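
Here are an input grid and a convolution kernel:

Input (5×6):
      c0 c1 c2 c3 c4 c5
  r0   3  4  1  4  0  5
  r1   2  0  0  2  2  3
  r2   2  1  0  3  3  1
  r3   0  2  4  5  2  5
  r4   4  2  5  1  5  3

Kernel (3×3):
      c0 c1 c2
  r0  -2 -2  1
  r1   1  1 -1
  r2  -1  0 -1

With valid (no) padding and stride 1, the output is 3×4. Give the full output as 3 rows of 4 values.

-13 -12 -13 -6
-5 -7 -8 -10
-17 -1 -6 -13

Output[0,0]: The receptive field on the input at this output position is [3 4 1 / 2 0 0 / 2 1 0]. Elementwise product with the kernel and sum: 3·-2 + 4·-2 + 1·1 + 2·1 + 0·1 + 0·-1 + 2·-1 + 0·-1.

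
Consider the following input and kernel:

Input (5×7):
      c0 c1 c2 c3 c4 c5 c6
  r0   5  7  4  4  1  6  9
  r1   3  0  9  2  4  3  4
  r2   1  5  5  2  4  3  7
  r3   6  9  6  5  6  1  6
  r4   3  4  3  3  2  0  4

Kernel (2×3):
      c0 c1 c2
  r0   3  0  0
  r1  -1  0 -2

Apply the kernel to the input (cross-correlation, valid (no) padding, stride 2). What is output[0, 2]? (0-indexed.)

The receptive field on the input at this output position is [1 6 9 / 4 3 4]. Elementwise product with the kernel and sum: 1·3 + 4·-1 + 4·-2.

-9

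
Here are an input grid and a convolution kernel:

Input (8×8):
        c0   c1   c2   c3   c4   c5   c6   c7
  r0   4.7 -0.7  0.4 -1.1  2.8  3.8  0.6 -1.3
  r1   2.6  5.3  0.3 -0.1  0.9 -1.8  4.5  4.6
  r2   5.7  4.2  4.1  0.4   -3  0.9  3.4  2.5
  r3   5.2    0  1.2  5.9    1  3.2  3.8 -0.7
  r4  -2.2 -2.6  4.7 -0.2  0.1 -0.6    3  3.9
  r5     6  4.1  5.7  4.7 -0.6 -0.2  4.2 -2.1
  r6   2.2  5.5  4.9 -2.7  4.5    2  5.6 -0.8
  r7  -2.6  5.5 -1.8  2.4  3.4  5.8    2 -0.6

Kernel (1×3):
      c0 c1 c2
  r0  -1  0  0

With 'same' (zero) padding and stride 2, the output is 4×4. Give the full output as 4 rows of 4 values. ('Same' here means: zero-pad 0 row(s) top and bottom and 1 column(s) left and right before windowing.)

0 0.7 1.1 -3.8
0 -4.2 -0.4 -0.9
0 2.6 0.2 0.6
0 -5.5 2.7 -2

Output[0,0]: The receptive field on the zero-padded input at this output position is [0 4.7 -0.7]. Elementwise product with the kernel and sum: 0·-1.
Output[0,1]: The receptive field on the zero-padded input at this output position is [-0.7 0.4 -1.1]. Elementwise product with the kernel and sum: -0.7·-1.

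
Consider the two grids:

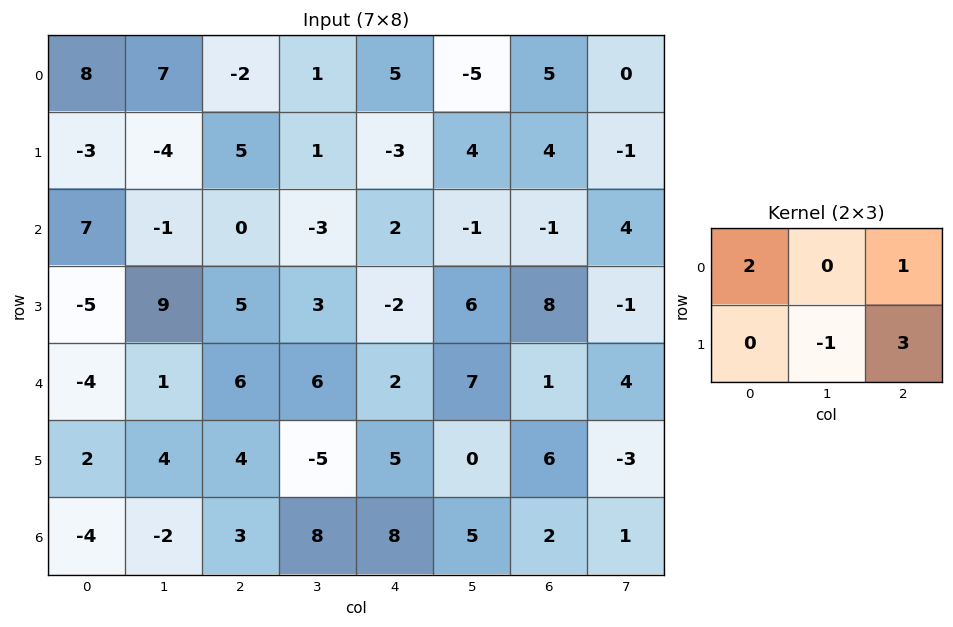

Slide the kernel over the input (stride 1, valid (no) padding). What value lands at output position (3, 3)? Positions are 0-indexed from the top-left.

The receptive field on the input at this output position is [3 -2 6 / 6 2 7]. Elementwise product with the kernel and sum: 3·2 + 6·1 + 2·-1 + 7·3.

31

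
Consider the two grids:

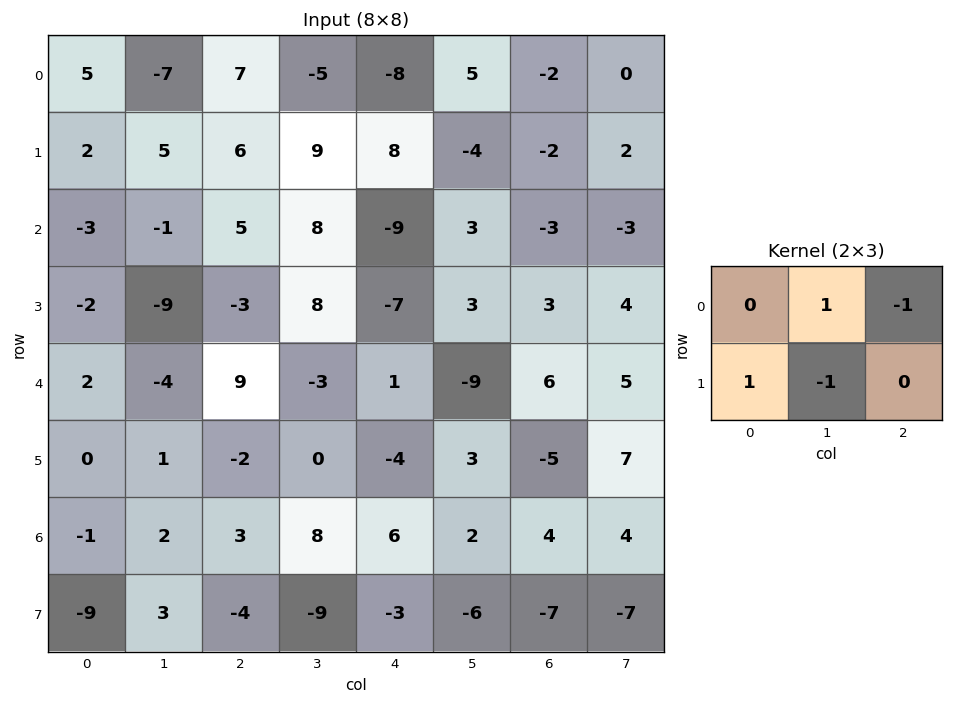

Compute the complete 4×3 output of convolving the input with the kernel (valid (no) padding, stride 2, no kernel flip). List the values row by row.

Output[0,0]: The receptive field on the input at this output position is [5 -7 7 / 2 5 6]. Elementwise product with the kernel and sum: -7·1 + 7·-1 + 2·1 + 5·-1.
Output[0,1]: The receptive field on the input at this output position is [7 -5 -8 / 6 9 8]. Elementwise product with the kernel and sum: -5·1 + -8·-1 + 6·1 + 9·-1.

-17 0 19
1 6 -4
-14 -6 -22
-13 7 1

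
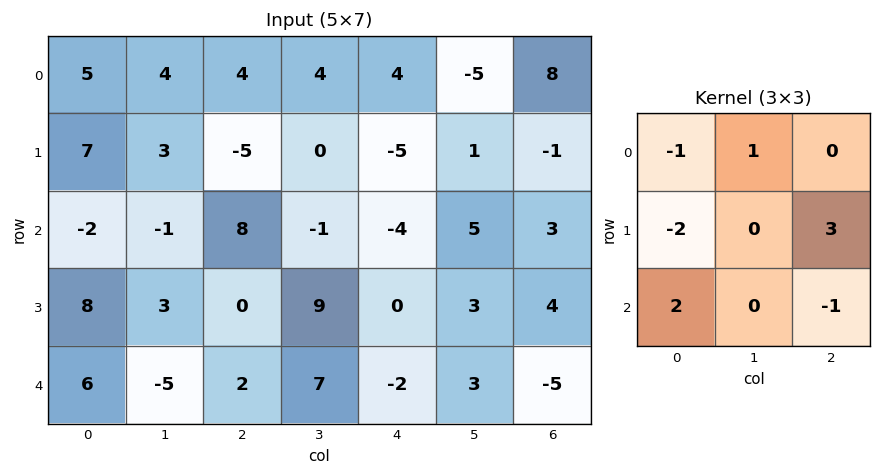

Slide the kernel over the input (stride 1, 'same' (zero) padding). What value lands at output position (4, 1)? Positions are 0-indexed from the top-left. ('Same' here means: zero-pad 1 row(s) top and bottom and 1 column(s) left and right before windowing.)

-11

The receptive field on the zero-padded input at this output position is [8 3 0 / 6 -5 2 / 0 0 0]. Elementwise product with the kernel and sum: 8·-1 + 3·1 + 6·-2 + 2·3 + 0·2 + 0·-1.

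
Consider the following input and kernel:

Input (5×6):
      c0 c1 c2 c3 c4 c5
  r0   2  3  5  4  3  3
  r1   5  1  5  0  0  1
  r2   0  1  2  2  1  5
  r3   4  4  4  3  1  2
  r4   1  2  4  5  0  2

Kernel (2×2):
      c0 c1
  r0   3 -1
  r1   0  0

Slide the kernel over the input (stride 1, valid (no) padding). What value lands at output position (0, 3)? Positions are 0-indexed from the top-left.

The receptive field on the input at this output position is [4 3 / 0 0]. Elementwise product with the kernel and sum: 4·3 + 3·-1.

9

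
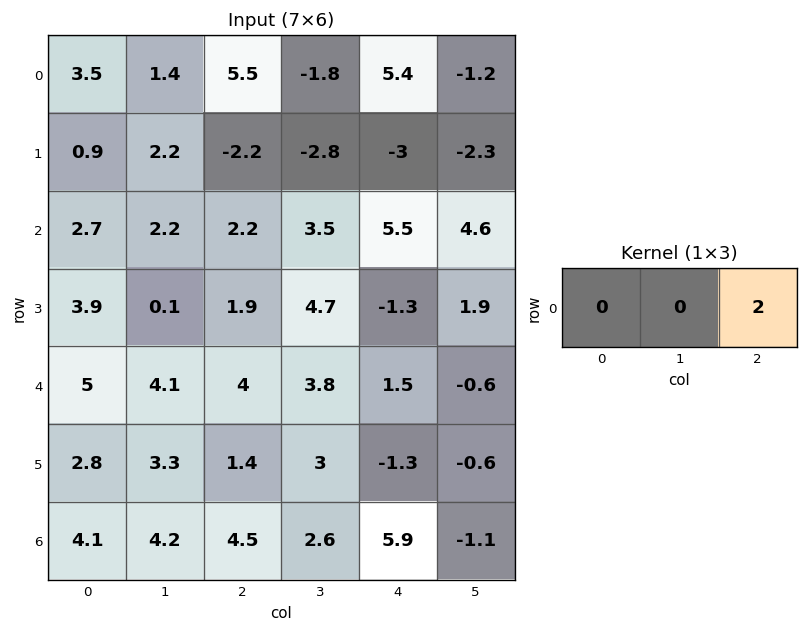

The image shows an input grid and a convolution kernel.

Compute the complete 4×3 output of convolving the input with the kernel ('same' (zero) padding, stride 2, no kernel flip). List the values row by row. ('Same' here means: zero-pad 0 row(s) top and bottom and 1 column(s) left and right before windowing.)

Output[0,0]: The receptive field on the zero-padded input at this output position is [0 3.5 1.4]. Elementwise product with the kernel and sum: 1.4·2.

2.8 -3.6 -2.4
4.4 7 9.2
8.2 7.6 -1.2
8.4 5.2 -2.2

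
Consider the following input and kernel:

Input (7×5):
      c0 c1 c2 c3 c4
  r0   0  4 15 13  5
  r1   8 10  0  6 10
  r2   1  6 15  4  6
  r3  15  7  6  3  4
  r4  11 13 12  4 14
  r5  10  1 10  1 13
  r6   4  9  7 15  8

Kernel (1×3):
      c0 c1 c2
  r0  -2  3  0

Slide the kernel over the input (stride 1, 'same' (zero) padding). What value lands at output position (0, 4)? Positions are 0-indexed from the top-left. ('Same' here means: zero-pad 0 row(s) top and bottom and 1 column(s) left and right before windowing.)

The receptive field on the zero-padded input at this output position is [13 5 0]. Elementwise product with the kernel and sum: 13·-2 + 5·3.

-11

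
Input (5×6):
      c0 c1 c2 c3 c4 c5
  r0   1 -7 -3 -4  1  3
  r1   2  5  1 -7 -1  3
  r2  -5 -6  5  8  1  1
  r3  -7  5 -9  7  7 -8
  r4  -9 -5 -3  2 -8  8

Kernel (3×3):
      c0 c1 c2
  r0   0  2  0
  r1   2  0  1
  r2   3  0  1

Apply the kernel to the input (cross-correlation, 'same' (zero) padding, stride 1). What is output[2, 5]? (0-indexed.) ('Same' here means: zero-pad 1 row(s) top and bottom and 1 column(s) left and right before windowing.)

The receptive field on the zero-padded input at this output position is [-1 3 0 / 1 1 0 / 7 -8 0]. Elementwise product with the kernel and sum: 3·2 + 1·2 + 0·1 + 7·3 + 0·1.

29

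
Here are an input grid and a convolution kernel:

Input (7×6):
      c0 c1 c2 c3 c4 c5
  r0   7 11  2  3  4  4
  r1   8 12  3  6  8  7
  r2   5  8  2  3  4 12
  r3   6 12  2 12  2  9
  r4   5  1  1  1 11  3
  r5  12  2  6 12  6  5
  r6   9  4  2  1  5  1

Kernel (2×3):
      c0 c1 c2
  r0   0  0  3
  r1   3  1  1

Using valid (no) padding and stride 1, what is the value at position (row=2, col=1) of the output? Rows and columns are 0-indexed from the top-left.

The receptive field on the input at this output position is [8 2 3 / 12 2 12]. Elementwise product with the kernel and sum: 3·3 + 12·3 + 2·1 + 12·1.

59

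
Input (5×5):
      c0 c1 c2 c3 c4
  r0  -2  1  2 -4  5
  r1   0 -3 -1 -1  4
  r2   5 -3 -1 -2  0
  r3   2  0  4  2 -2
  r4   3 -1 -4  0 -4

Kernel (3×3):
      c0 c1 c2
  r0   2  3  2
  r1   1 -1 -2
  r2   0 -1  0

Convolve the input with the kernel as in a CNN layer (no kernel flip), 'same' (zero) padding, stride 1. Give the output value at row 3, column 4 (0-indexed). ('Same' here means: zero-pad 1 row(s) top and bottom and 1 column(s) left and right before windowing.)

4

The receptive field on the zero-padded input at this output position is [-2 0 0 / 2 -2 0 / 0 -4 0]. Elementwise product with the kernel and sum: -2·2 + 0·3 + 0·2 + 2·1 + -2·-1 + 0·-2 + -4·-1.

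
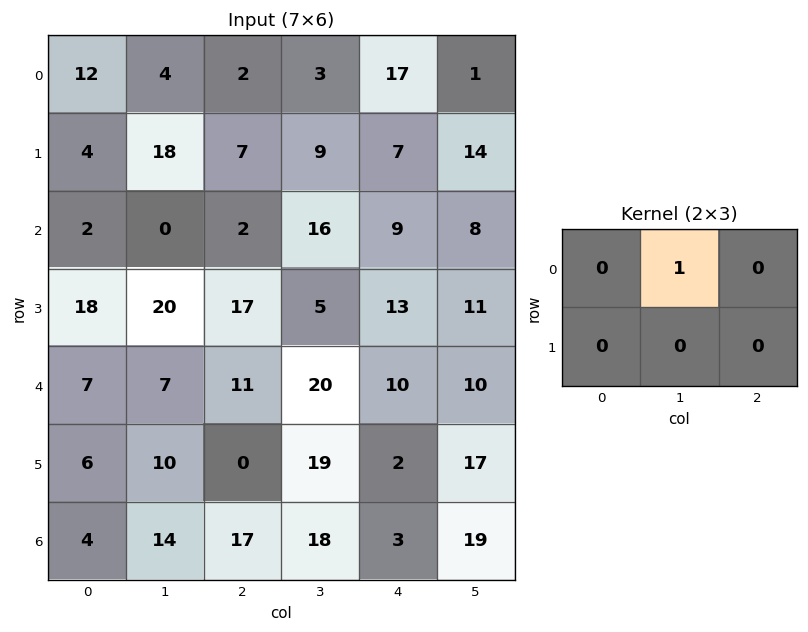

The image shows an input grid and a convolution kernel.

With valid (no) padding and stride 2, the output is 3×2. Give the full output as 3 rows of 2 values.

4 3
0 16
7 20

Output[0,0]: The receptive field on the input at this output position is [12 4 2 / 4 18 7]. Elementwise product with the kernel and sum: 4·1.
Output[0,1]: The receptive field on the input at this output position is [2 3 17 / 7 9 7]. Elementwise product with the kernel and sum: 3·1.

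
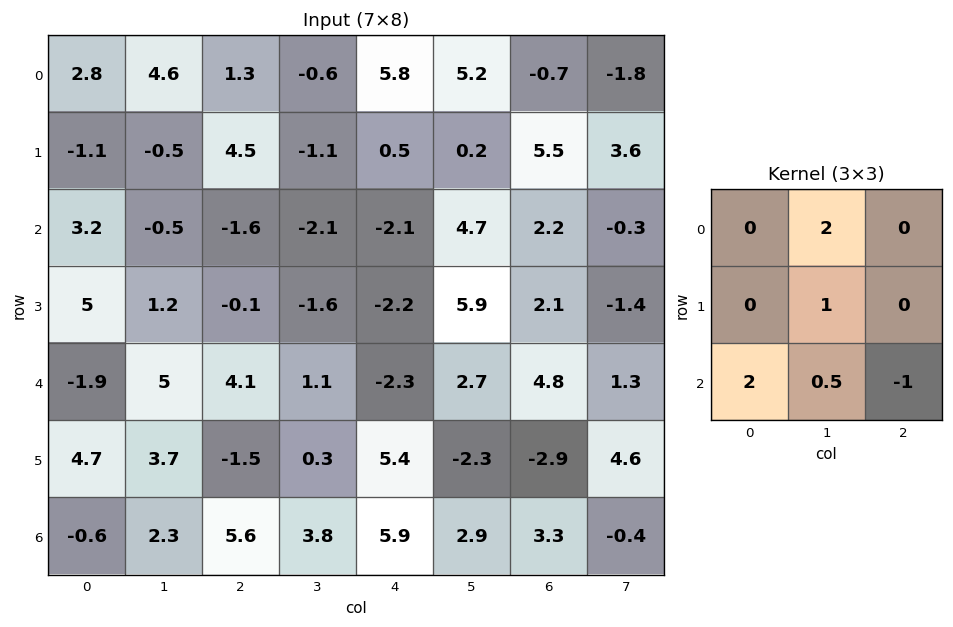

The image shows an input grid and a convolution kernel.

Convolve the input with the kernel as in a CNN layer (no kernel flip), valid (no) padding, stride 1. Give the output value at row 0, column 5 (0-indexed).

14.9

The receptive field on the input at this output position is [5.2 -0.7 -1.8 / 0.2 5.5 3.6 / 4.7 2.2 -0.3]. Elementwise product with the kernel and sum: -0.7·2 + 5.5·1 + 4.7·2 + 2.2·0.5 + -0.3·-1.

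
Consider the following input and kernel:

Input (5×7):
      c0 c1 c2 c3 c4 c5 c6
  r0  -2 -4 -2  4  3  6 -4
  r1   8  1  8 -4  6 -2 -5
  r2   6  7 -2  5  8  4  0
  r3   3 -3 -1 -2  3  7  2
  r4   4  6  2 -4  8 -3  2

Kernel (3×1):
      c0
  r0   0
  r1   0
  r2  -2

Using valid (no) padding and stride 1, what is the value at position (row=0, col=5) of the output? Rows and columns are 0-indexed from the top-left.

The receptive field on the input at this output position is [6 / -2 / 4]. Elementwise product with the kernel and sum: 4·-2.

-8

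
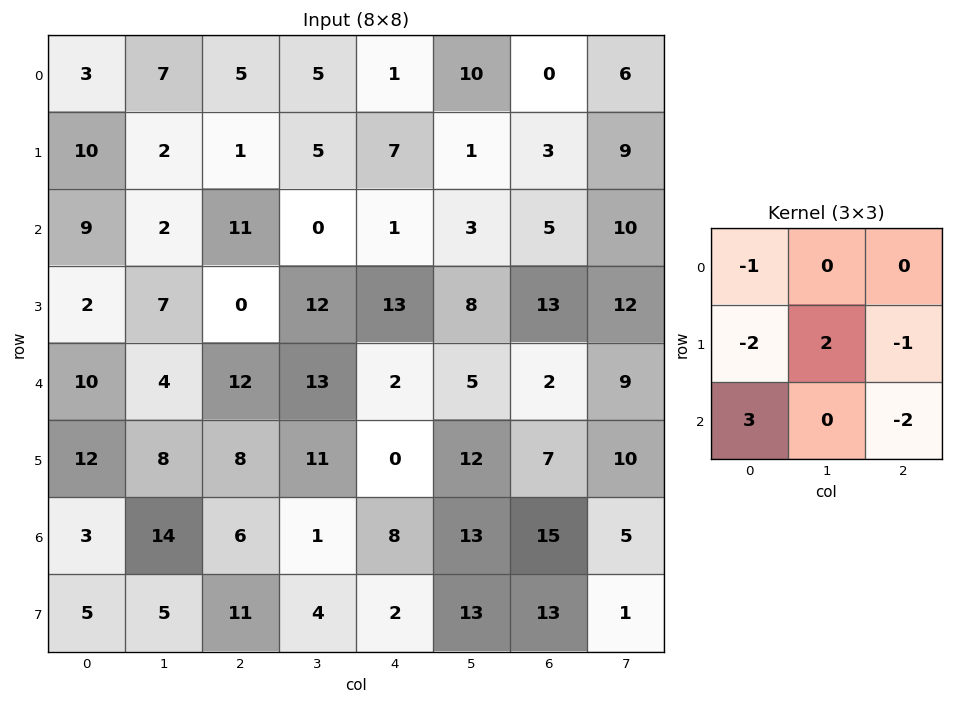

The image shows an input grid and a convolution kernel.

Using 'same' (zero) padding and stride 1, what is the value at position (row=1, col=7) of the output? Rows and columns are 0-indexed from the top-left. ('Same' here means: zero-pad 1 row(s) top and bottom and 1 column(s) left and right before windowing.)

27

The receptive field on the zero-padded input at this output position is [0 6 0 / 3 9 0 / 5 10 0]. Elementwise product with the kernel and sum: 0·-1 + 3·-2 + 9·2 + 0·-1 + 5·3 + 0·-2.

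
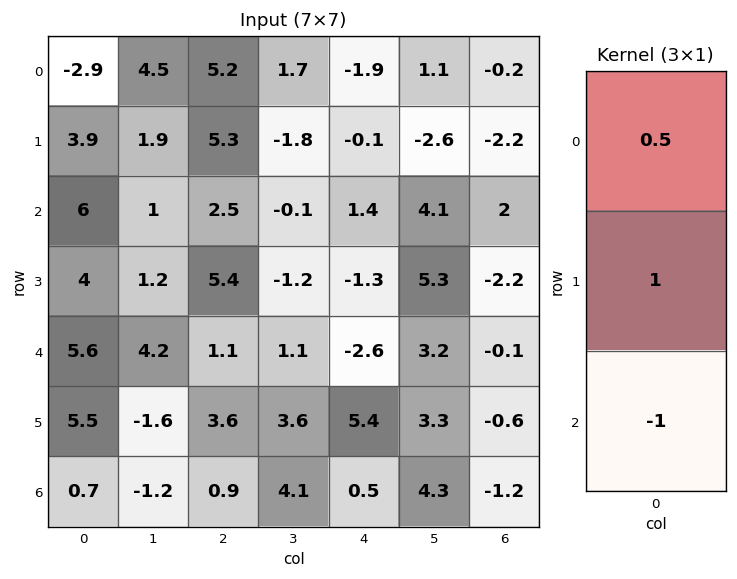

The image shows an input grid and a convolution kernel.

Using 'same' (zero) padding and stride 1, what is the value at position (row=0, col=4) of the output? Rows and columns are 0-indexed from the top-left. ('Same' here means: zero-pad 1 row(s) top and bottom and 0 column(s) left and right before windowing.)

-1.8

The receptive field on the zero-padded input at this output position is [0 / -1.9 / -0.1]. Elementwise product with the kernel and sum: 0·0.5 + -1.9·1 + -0.1·-1.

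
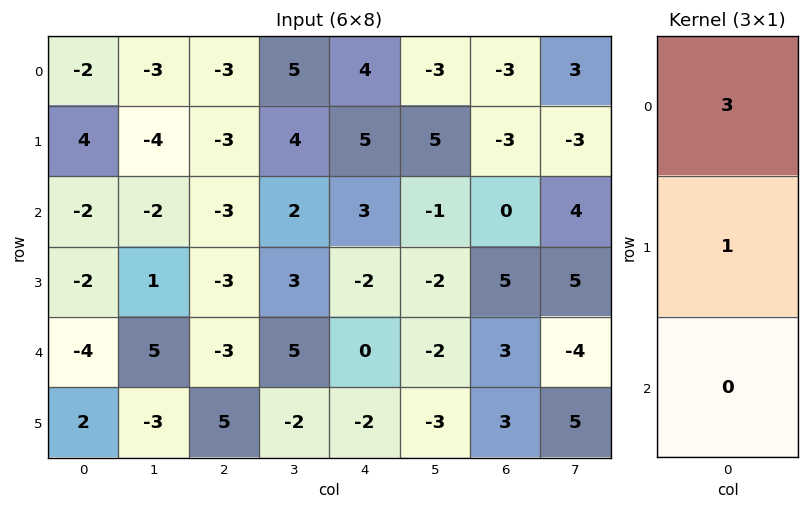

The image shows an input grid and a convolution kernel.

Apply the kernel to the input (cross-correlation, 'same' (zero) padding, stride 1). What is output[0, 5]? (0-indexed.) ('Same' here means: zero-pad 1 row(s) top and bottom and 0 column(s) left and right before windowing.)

The receptive field on the zero-padded input at this output position is [0 / -3 / 5]. Elementwise product with the kernel and sum: 0·3 + -3·1.

-3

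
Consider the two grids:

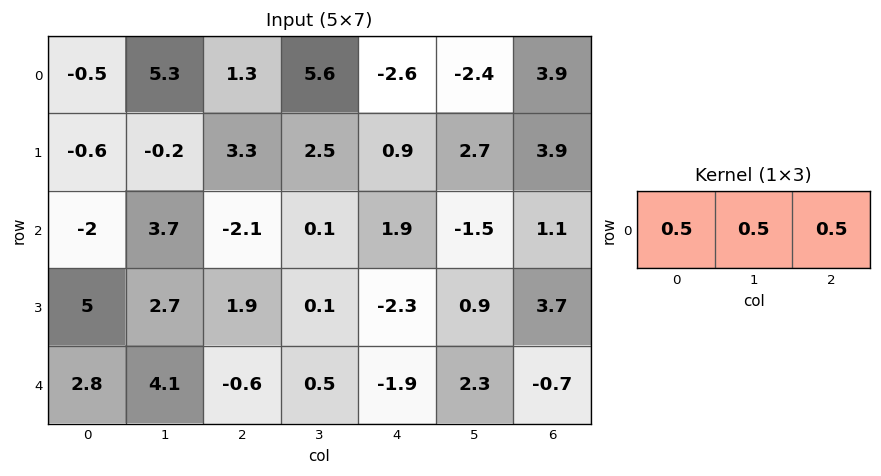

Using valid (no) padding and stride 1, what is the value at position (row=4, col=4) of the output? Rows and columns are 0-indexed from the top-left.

The receptive field on the input at this output position is [-1.9 2.3 -0.7]. Elementwise product with the kernel and sum: -1.9·0.5 + 2.3·0.5 + -0.7·0.5.

-0.15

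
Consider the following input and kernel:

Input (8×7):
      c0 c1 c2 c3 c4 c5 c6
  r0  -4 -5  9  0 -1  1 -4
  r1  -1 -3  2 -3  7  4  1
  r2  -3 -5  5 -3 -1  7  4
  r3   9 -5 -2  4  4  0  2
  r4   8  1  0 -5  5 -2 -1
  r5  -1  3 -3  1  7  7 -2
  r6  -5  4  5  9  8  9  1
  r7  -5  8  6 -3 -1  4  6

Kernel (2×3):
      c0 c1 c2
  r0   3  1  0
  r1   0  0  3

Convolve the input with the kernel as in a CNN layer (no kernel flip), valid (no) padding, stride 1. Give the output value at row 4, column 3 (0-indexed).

The receptive field on the input at this output position is [-5 5 -2 / 1 7 7]. Elementwise product with the kernel and sum: -5·3 + 5·1 + 7·3.

11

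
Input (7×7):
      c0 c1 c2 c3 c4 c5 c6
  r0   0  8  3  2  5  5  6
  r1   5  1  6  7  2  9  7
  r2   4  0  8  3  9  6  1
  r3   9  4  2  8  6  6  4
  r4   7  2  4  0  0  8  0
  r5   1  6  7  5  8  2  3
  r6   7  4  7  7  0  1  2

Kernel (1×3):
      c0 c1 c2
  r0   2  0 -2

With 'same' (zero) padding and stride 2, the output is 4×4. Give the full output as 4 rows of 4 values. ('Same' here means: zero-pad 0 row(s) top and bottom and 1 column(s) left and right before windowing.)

Output[0,0]: The receptive field on the zero-padded input at this output position is [0 0 8]. Elementwise product with the kernel and sum: 0·2 + 8·-2.
Output[0,1]: The receptive field on the zero-padded input at this output position is [8 3 2]. Elementwise product with the kernel and sum: 8·2 + 2·-2.

-16 12 -6 10
0 -6 -6 12
-4 4 -16 16
-8 -6 12 2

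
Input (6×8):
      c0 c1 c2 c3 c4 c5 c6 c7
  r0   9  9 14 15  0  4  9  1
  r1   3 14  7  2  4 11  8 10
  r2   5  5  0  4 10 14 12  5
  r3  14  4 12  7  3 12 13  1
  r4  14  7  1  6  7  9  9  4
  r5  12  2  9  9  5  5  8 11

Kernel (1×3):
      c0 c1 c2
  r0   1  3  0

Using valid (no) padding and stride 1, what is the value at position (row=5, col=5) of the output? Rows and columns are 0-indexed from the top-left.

The receptive field on the input at this output position is [5 8 11]. Elementwise product with the kernel and sum: 5·1 + 8·3.

29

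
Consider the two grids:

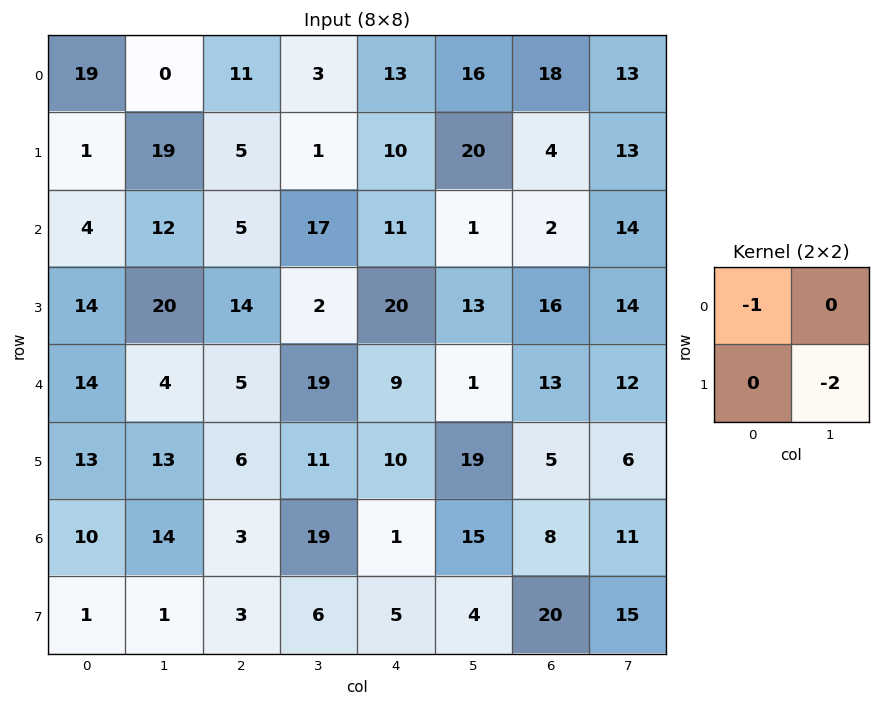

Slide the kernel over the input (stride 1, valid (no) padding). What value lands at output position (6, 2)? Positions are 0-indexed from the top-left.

The receptive field on the input at this output position is [3 19 / 3 6]. Elementwise product with the kernel and sum: 3·-1 + 6·-2.

-15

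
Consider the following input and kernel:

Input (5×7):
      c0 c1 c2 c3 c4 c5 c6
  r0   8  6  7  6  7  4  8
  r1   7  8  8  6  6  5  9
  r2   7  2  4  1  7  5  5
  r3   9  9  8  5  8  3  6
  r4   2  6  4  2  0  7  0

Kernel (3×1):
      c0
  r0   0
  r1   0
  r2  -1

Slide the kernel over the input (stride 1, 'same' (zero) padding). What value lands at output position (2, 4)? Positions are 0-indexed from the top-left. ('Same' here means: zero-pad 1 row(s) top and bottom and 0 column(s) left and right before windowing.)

The receptive field on the zero-padded input at this output position is [6 / 7 / 8]. Elementwise product with the kernel and sum: 8·-1.

-8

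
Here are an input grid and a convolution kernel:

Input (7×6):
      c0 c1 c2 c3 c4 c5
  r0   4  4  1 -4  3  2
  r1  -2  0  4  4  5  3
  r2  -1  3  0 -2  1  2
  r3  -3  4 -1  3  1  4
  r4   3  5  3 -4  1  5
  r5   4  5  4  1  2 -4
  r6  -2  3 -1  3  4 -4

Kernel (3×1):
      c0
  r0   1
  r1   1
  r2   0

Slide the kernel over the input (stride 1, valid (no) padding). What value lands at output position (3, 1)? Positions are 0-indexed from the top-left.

The receptive field on the input at this output position is [4 / 5 / 5]. Elementwise product with the kernel and sum: 4·1 + 5·1.

9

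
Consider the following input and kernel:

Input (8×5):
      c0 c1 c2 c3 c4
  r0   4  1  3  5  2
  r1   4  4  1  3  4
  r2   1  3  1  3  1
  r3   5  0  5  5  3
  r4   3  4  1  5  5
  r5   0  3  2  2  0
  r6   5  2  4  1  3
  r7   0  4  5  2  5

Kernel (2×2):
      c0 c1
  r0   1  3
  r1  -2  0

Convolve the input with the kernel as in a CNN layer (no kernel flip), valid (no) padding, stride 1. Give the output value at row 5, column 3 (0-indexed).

The receptive field on the input at this output position is [2 0 / 1 3]. Elementwise product with the kernel and sum: 2·1 + 0·3 + 1·-2.

0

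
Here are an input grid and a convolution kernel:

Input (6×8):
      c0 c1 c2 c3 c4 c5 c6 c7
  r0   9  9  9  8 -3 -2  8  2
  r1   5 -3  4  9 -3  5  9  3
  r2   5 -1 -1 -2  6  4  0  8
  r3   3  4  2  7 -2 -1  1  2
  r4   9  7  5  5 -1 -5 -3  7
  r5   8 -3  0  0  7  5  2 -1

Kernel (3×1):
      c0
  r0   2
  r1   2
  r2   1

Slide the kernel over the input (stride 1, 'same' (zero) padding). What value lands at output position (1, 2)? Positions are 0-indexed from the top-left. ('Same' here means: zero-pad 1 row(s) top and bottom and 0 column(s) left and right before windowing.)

The receptive field on the zero-padded input at this output position is [9 / 4 / -1]. Elementwise product with the kernel and sum: 9·2 + 4·2 + -1·1.

25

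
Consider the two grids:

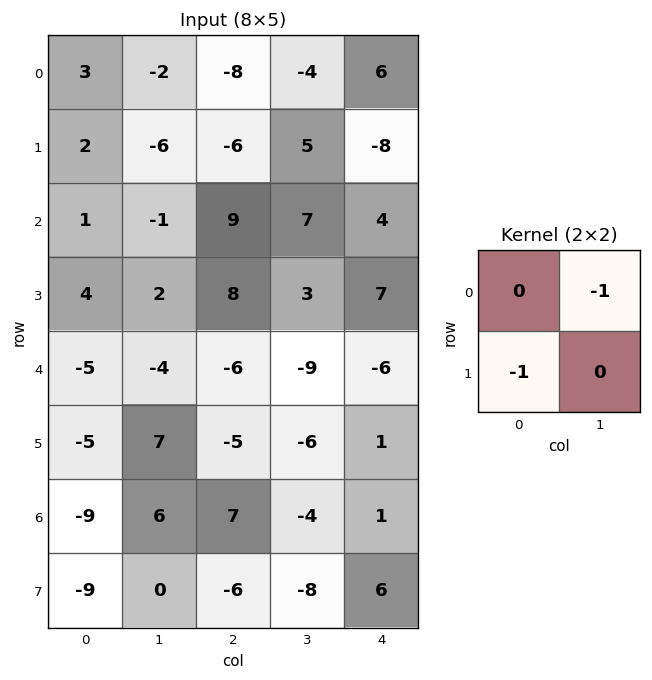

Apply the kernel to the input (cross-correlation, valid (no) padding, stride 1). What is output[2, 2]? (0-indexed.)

-15

The receptive field on the input at this output position is [9 7 / 8 3]. Elementwise product with the kernel and sum: 7·-1 + 8·-1.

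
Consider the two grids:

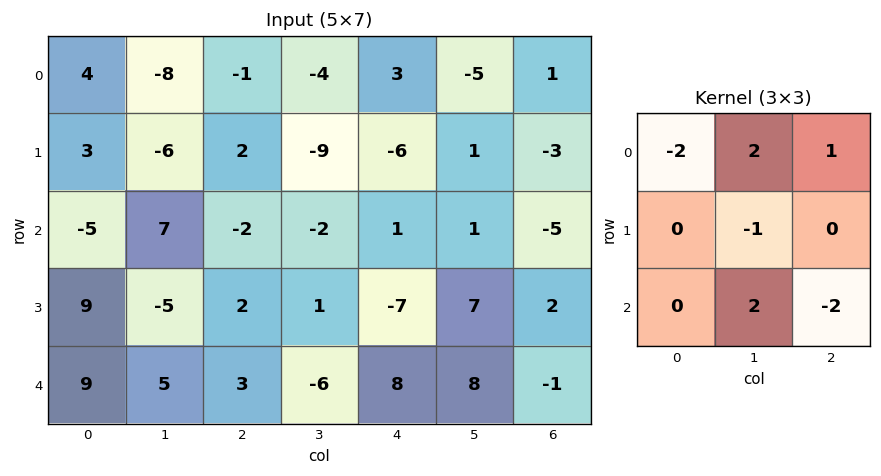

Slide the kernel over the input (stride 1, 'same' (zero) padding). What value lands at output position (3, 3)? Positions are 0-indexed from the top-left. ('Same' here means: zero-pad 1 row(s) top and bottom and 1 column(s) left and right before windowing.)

-28

The receptive field on the zero-padded input at this output position is [-2 -2 1 / 2 1 -7 / 3 -6 8]. Elementwise product with the kernel and sum: -2·-2 + -2·2 + 1·1 + 1·-1 + -6·2 + 8·-2.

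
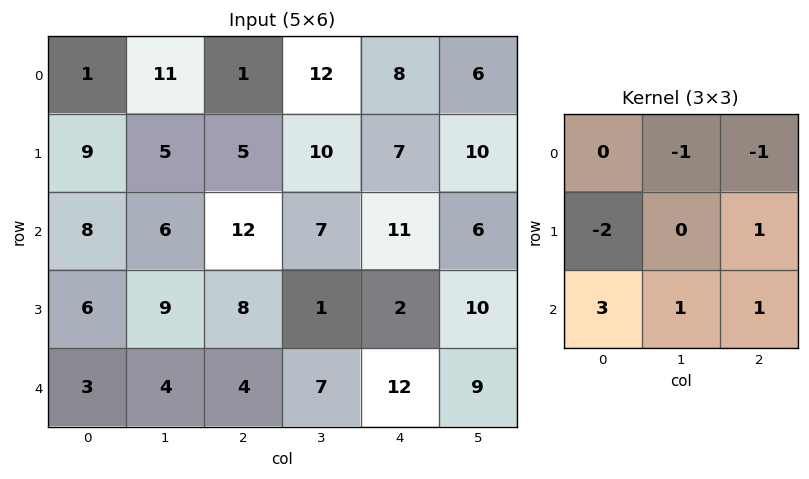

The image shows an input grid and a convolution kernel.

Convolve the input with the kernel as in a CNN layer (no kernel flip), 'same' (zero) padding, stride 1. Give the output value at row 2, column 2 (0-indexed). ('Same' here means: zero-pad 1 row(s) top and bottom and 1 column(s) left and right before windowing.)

16

The receptive field on the zero-padded input at this output position is [5 5 10 / 6 12 7 / 9 8 1]. Elementwise product with the kernel and sum: 5·-1 + 10·-1 + 6·-2 + 7·1 + 9·3 + 8·1 + 1·1.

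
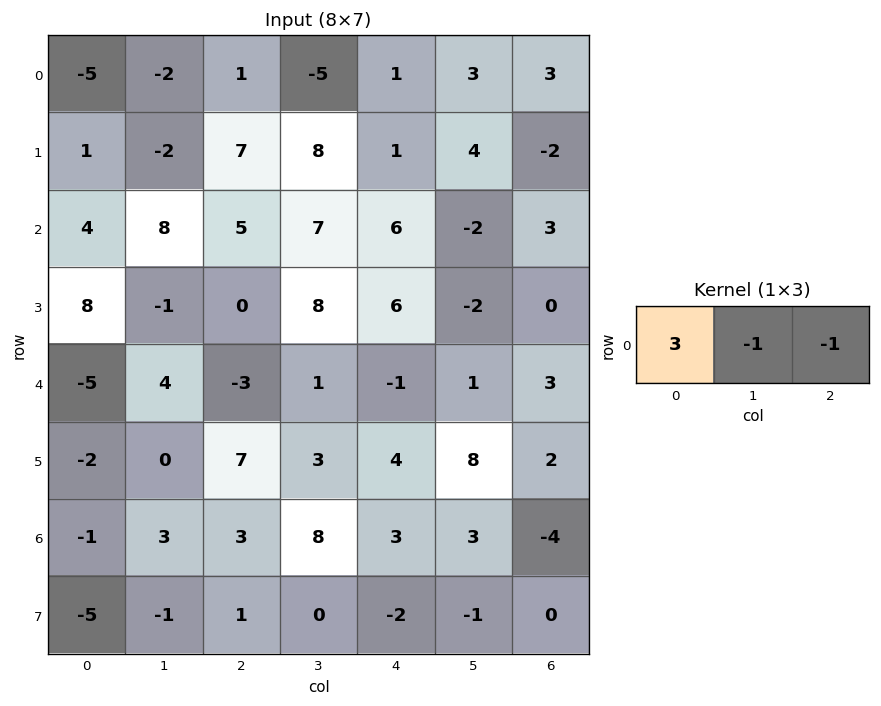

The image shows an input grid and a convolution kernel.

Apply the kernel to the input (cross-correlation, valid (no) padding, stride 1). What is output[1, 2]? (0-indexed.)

The receptive field on the input at this output position is [7 8 1]. Elementwise product with the kernel and sum: 7·3 + 8·-1 + 1·-1.

12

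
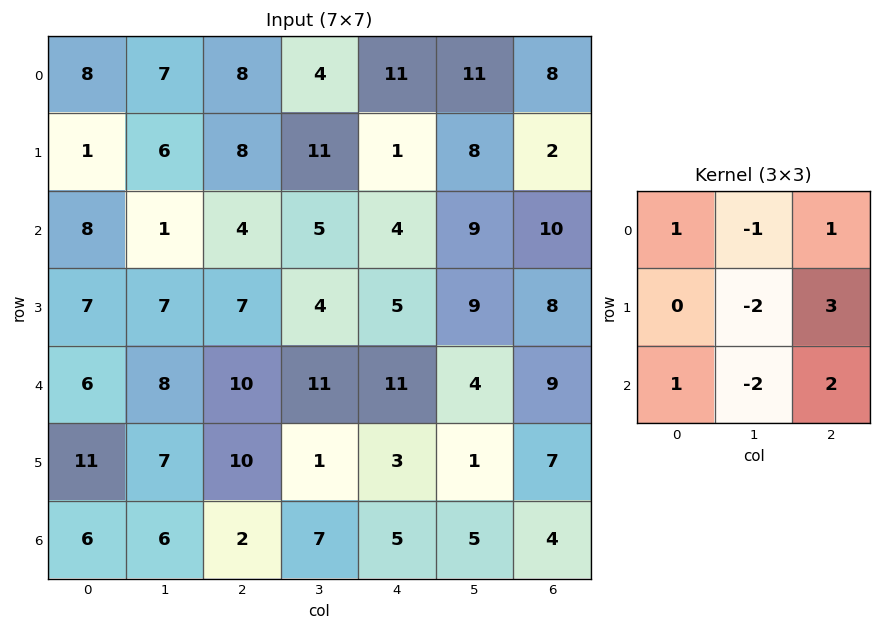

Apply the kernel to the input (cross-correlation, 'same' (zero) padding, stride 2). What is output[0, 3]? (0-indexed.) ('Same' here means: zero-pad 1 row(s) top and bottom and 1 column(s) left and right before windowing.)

-12

The receptive field on the zero-padded input at this output position is [0 0 0 / 11 8 0 / 8 2 0]. Elementwise product with the kernel and sum: 0·1 + 0·-1 + 0·1 + 8·-2 + 0·3 + 8·1 + 2·-2 + 0·2.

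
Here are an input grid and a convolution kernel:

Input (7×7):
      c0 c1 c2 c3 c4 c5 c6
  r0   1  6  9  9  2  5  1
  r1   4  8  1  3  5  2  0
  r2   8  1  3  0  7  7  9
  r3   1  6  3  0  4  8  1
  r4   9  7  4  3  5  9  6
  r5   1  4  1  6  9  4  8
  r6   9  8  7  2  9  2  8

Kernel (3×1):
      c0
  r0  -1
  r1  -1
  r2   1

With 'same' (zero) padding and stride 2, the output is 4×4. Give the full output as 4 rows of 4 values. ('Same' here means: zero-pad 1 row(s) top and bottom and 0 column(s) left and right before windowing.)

Output[0,0]: The receptive field on the zero-padded input at this output position is [0 / 1 / 4]. Elementwise product with the kernel and sum: 0·-1 + 1·-1 + 4·1.
Output[0,1]: The receptive field on the zero-padded input at this output position is [0 / 9 / 1]. Elementwise product with the kernel and sum: 0·-1 + 9·-1 + 1·1.

3 -8 3 -1
-11 -1 -8 -8
-9 -6 0 1
-10 -8 -18 -16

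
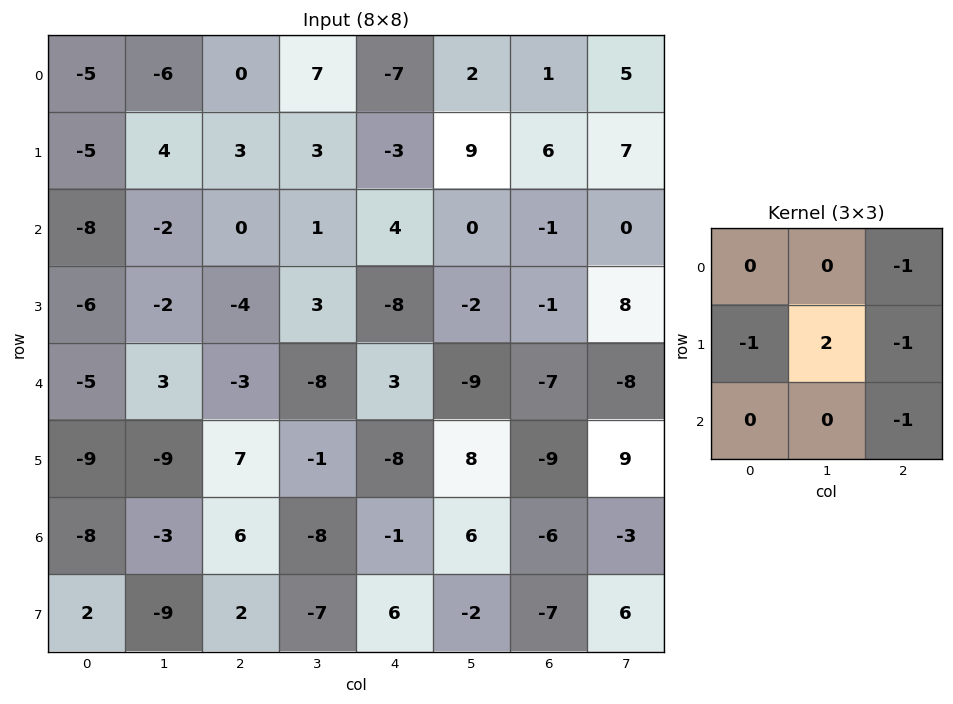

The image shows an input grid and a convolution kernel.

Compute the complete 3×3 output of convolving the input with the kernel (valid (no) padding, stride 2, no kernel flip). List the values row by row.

Output[0,0]: The receptive field on the input at this output position is [-5 -6 0 / -5 4 3 / -8 -2 0]. Elementwise product with the kernel and sum: 0·-1 + -5·-1 + 4·2 + 3·-1 + 0·-1.
Output[0,1]: The receptive field on the input at this output position is [0 7 -7 / 3 3 -3 / 0 1 4]. Elementwise product with the kernel and sum: -7·-1 + 3·-1 + 3·2 + -3·-1 + 4·-1.

10 9 15
9 11 13
-19 -3 46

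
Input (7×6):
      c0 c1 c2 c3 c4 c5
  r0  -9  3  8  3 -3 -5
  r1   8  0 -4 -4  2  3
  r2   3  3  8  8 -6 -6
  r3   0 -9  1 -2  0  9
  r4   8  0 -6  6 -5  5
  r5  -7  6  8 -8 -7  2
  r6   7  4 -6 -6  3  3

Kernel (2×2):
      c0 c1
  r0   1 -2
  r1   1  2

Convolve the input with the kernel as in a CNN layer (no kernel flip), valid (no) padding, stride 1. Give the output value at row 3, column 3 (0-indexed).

The receptive field on the input at this output position is [-2 0 / 6 -5]. Elementwise product with the kernel and sum: -2·1 + 0·-2 + 6·1 + -5·2.

-6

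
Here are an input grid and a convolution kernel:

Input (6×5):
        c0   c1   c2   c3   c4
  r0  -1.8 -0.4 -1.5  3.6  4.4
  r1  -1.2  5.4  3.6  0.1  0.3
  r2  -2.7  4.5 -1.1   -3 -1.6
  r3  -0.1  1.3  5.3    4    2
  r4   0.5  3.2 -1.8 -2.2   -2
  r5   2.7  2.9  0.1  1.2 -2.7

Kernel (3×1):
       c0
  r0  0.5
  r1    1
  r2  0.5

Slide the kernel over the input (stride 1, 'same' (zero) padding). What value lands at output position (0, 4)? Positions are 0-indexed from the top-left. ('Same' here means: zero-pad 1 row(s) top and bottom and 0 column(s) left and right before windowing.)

4.55

The receptive field on the zero-padded input at this output position is [0 / 4.4 / 0.3]. Elementwise product with the kernel and sum: 0·0.5 + 4.4·1 + 0.3·0.5.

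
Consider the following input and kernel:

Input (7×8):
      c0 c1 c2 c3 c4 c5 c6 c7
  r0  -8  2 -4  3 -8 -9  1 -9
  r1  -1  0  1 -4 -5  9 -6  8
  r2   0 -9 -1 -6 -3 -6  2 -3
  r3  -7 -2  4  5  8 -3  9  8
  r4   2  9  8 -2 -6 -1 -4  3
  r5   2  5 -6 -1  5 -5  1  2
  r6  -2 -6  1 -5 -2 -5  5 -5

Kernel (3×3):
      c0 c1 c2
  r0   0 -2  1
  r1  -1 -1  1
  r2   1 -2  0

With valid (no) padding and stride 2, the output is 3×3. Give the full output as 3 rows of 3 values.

12 -5 18
14 20 14
-13 21 7

Output[0,0]: The receptive field on the input at this output position is [-8 2 -4 / -1 0 1 / 0 -9 -1]. Elementwise product with the kernel and sum: 2·-2 + -4·1 + -1·-1 + 0·-1 + 1·1 + 0·1 + -9·-2.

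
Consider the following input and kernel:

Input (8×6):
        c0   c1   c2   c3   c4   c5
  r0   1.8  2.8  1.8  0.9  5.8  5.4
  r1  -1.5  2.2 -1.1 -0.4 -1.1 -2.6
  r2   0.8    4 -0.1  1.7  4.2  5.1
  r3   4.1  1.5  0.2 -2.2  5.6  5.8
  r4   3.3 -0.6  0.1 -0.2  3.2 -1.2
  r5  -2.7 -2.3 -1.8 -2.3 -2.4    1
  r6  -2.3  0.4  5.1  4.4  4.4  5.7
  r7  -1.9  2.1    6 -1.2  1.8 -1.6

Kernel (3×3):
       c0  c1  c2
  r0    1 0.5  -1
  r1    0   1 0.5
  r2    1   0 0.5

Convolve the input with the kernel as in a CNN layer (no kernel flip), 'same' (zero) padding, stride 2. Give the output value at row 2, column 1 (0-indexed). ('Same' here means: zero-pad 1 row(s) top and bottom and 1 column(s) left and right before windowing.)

The receptive field on the zero-padded input at this output position is [1.5 0.2 -2.2 / -0.6 0.1 -0.2 / -2.3 -1.8 -2.3]. Elementwise product with the kernel and sum: 1.5·1 + 0.2·0.5 + -2.2·-1 + 0.1·1 + -0.2·0.5 + -2.3·1 + -2.3·0.5.

0.35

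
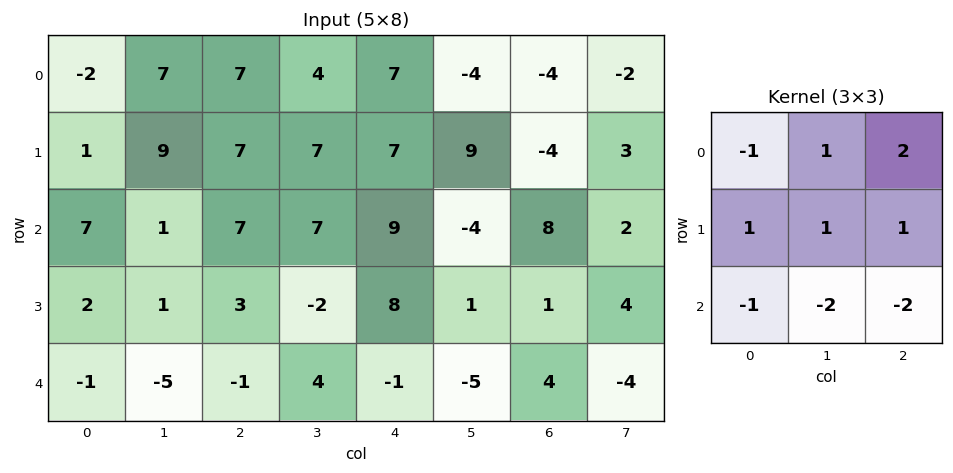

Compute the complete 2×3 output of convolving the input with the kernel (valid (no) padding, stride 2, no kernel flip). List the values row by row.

17 -7 -24
27 22 16

Output[0,0]: The receptive field on the input at this output position is [-2 7 7 / 1 9 7 / 7 1 7]. Elementwise product with the kernel and sum: -2·-1 + 7·1 + 7·2 + 1·1 + 9·1 + 7·1 + 7·-1 + 1·-2 + 7·-2.
Output[0,1]: The receptive field on the input at this output position is [7 4 7 / 7 7 7 / 7 7 9]. Elementwise product with the kernel and sum: 7·-1 + 4·1 + 7·2 + 7·1 + 7·1 + 7·1 + 7·-1 + 7·-2 + 9·-2.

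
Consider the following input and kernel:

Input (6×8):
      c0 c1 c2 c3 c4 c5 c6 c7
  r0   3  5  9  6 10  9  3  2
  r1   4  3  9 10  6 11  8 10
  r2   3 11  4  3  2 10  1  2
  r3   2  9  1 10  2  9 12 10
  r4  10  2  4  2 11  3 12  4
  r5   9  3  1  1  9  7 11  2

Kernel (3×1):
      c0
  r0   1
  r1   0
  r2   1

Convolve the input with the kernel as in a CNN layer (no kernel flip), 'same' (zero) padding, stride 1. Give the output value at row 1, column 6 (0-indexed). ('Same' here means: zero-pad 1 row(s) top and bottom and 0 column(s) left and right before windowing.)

4

The receptive field on the zero-padded input at this output position is [3 / 8 / 1]. Elementwise product with the kernel and sum: 3·1 + 1·1.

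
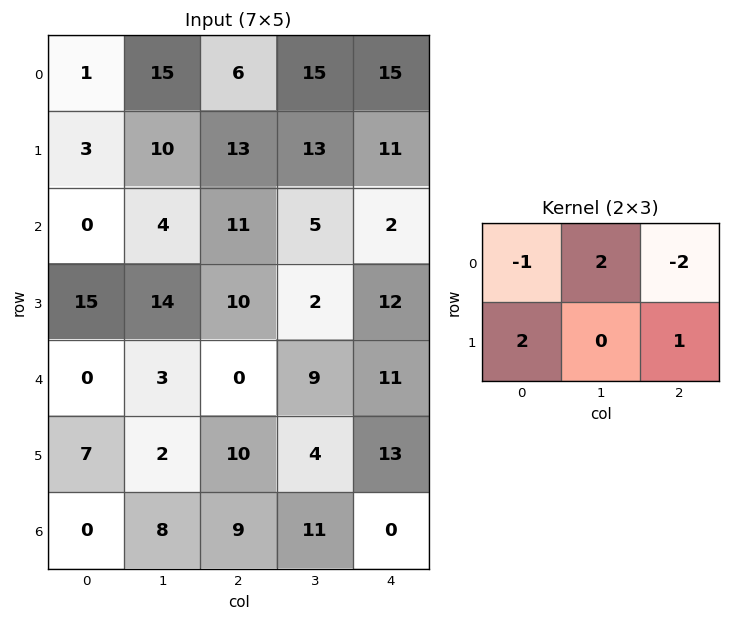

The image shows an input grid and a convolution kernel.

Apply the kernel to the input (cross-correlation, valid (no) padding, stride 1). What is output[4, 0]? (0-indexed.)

The receptive field on the input at this output position is [0 3 0 / 7 2 10]. Elementwise product with the kernel and sum: 0·-1 + 3·2 + 0·-2 + 7·2 + 10·1.

30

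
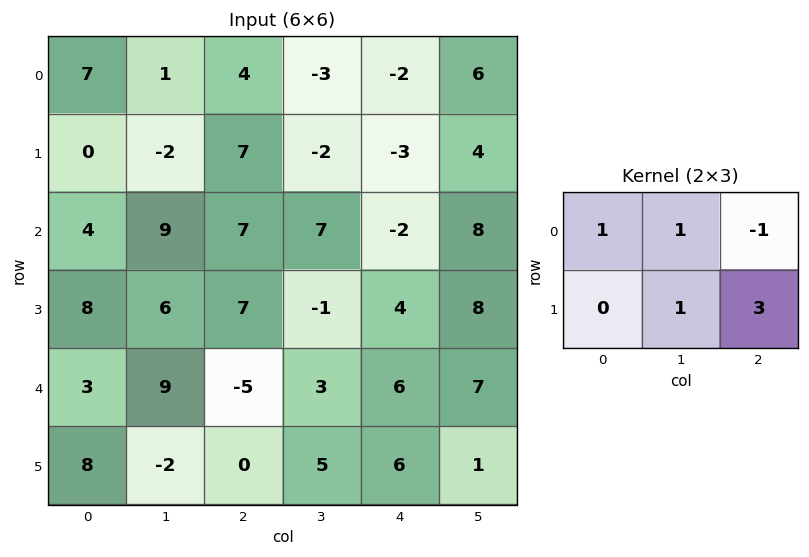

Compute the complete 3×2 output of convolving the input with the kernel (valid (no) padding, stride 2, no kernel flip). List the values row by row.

23 -8
33 27
15 15

Output[0,0]: The receptive field on the input at this output position is [7 1 4 / 0 -2 7]. Elementwise product with the kernel and sum: 7·1 + 1·1 + 4·-1 + -2·1 + 7·3.
Output[0,1]: The receptive field on the input at this output position is [4 -3 -2 / 7 -2 -3]. Elementwise product with the kernel and sum: 4·1 + -3·1 + -2·-1 + -2·1 + -3·3.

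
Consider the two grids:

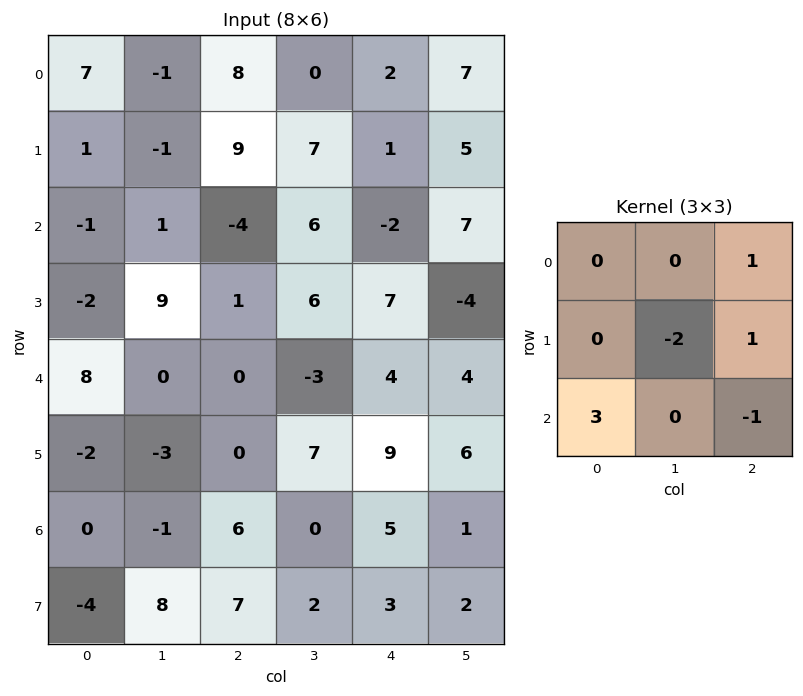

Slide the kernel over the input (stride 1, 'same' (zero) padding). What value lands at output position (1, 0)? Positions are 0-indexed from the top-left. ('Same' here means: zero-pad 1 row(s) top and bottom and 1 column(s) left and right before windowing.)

The receptive field on the zero-padded input at this output position is [0 7 -1 / 0 1 -1 / 0 -1 1]. Elementwise product with the kernel and sum: -1·1 + 1·-2 + -1·1 + 0·3 + 1·-1.

-5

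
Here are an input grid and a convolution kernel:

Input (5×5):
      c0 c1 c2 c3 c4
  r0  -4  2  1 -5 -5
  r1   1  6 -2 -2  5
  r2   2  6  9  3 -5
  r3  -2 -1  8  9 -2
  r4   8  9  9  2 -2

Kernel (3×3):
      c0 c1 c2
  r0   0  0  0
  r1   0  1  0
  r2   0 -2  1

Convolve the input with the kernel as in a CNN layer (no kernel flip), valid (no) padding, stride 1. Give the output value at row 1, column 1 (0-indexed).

2

The receptive field on the input at this output position is [6 -2 -2 / 6 9 3 / -1 8 9]. Elementwise product with the kernel and sum: 9·1 + 8·-2 + 9·1.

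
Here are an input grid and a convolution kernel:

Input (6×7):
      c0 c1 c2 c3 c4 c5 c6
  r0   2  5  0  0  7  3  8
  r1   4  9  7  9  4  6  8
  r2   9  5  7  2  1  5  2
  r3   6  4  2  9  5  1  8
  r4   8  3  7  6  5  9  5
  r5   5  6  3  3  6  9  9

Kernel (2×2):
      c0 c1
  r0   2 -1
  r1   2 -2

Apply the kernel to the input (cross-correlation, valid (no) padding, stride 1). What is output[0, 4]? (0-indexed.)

7

The receptive field on the input at this output position is [7 3 / 4 6]. Elementwise product with the kernel and sum: 7·2 + 3·-1 + 4·2 + 6·-2.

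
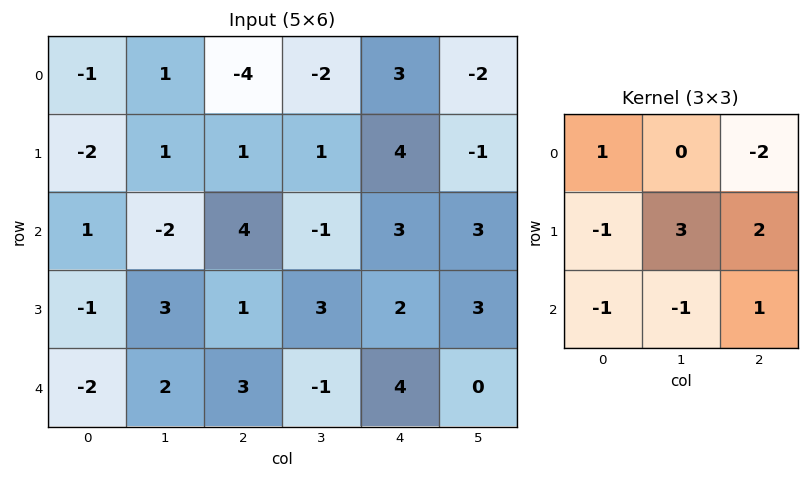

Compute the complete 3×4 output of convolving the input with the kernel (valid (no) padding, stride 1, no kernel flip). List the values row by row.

Output[0,0]: The receptive field on the input at this output position is [-1 1 -4 / -2 1 1 / 1 -2 4]. Elementwise product with the kernel and sum: -1·1 + -4·-2 + -2·-1 + 1·3 + 1·2 + 1·-1 + -2·-1 + 4·1.

19 6 0 12
-4 10 -10 17
8 0 12 -1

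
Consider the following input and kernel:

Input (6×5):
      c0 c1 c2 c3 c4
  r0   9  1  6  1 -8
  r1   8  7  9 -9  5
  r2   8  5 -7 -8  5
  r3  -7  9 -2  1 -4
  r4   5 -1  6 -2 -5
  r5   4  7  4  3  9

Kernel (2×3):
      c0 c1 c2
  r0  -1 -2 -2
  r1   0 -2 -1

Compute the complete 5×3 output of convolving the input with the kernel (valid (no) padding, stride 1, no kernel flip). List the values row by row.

-46 -24 21
-43 15 10
-20 28 15
-11 -17 17
-33 -18 -7

Output[0,0]: The receptive field on the input at this output position is [9 1 6 / 8 7 9]. Elementwise product with the kernel and sum: 9·-1 + 1·-2 + 6·-2 + 7·-2 + 9·-1.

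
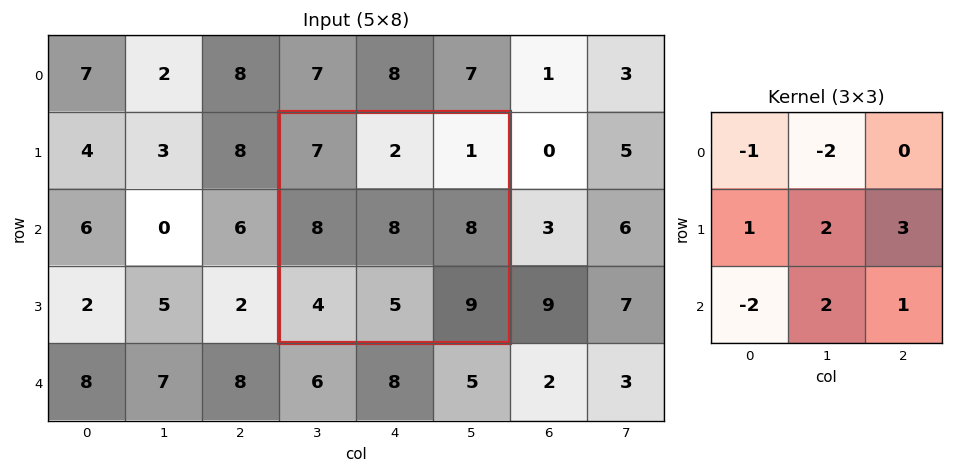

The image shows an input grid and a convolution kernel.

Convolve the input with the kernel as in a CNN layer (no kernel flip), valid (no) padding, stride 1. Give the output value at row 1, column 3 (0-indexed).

48

The receptive field on the input at this output position is [7 2 1 / 8 8 8 / 4 5 9]. Elementwise product with the kernel and sum: 7·-1 + 2·-2 + 8·1 + 8·2 + 8·3 + 4·-2 + 5·2 + 9·1.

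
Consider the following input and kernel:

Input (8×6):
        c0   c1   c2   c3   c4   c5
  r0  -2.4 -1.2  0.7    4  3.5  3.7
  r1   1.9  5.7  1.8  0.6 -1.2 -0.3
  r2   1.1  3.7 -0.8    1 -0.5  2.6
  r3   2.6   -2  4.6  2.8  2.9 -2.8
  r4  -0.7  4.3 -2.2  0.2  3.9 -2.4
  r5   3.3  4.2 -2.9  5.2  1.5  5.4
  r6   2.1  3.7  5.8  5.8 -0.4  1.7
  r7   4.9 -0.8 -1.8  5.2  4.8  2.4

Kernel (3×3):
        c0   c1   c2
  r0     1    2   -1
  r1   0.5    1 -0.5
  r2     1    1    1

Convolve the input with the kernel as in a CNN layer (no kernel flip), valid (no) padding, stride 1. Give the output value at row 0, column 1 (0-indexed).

4.45

The receptive field on the input at this output position is [-1.2 0.7 4 / 5.7 1.8 0.6 / 3.7 -0.8 1]. Elementwise product with the kernel and sum: -1.2·1 + 0.7·2 + 4·-1 + 5.7·0.5 + 1.8·1 + 0.6·-0.5 + 3.7·1 + -0.8·1 + 1·1.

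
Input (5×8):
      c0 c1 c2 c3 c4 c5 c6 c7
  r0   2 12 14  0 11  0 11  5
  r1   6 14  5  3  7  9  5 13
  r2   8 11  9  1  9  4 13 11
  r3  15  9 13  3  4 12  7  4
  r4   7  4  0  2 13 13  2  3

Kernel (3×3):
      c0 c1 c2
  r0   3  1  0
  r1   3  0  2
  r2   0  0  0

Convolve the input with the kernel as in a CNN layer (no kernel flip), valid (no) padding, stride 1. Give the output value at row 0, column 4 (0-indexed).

The receptive field on the input at this output position is [11 0 11 / 7 9 5 / 9 4 13]. Elementwise product with the kernel and sum: 11·3 + 0·1 + 7·3 + 5·2.

64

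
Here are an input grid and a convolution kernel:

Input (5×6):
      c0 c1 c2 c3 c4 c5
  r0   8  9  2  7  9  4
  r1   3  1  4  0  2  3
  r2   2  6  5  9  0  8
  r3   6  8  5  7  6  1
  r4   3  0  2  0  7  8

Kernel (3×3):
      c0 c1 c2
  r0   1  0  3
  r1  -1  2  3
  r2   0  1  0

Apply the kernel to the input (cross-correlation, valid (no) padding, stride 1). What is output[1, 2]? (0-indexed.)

The receptive field on the input at this output position is [4 0 2 / 5 9 0 / 5 7 6]. Elementwise product with the kernel and sum: 4·1 + 2·3 + 5·-1 + 9·2 + 0·3 + 7·1.

30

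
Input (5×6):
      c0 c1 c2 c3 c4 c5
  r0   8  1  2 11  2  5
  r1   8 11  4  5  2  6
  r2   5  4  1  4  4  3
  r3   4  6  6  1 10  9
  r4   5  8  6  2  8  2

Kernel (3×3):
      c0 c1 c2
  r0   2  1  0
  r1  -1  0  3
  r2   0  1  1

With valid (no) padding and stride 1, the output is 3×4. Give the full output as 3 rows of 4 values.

Output[0,0]: The receptive field on the input at this output position is [8 1 2 / 8 11 4 / 5 4 1]. Elementwise product with the kernel and sum: 8·2 + 1·1 + 8·-1 + 4·3 + 4·1 + 1·1.

26 13 25 44
37 41 35 36
42 14 40 48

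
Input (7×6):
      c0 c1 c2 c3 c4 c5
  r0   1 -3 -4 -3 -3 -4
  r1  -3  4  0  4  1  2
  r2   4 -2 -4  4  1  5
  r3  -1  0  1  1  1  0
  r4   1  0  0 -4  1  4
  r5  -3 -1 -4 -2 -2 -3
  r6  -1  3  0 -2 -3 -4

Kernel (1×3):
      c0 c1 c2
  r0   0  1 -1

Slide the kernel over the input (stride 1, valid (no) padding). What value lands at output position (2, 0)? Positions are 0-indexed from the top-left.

The receptive field on the input at this output position is [4 -2 -4]. Elementwise product with the kernel and sum: -2·1 + -4·-1.

2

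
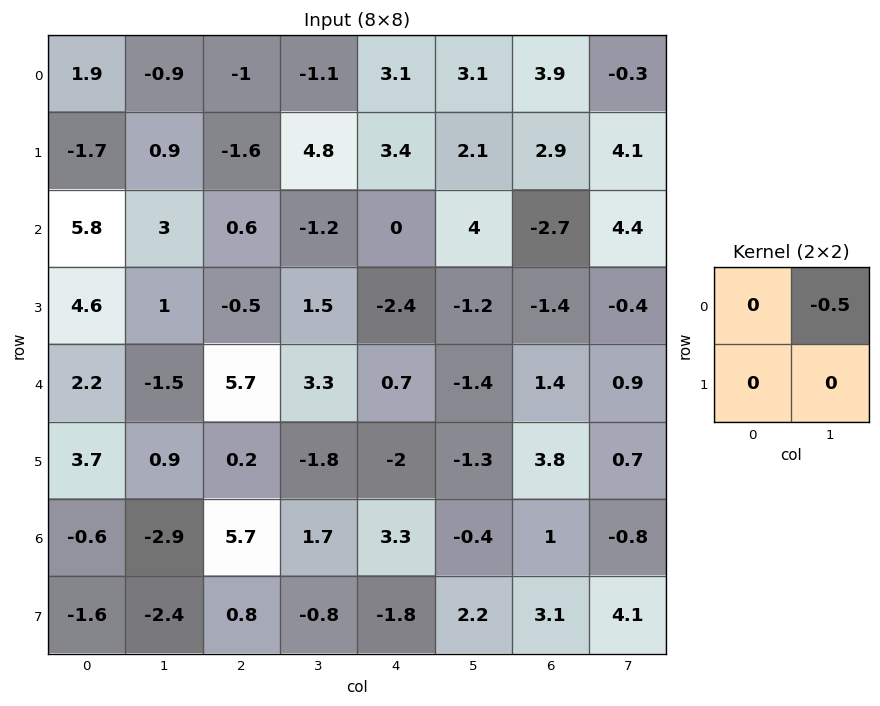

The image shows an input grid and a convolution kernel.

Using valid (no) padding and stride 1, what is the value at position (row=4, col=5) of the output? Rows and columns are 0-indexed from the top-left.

-0.7

The receptive field on the input at this output position is [-1.4 1.4 / -1.3 3.8]. Elementwise product with the kernel and sum: 1.4·-0.5.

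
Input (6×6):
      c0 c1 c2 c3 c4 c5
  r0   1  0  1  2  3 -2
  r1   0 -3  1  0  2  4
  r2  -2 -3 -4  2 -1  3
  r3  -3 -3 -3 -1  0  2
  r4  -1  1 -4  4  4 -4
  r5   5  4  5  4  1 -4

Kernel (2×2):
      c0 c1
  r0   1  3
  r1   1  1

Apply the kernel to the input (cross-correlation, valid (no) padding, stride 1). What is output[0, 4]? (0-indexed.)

The receptive field on the input at this output position is [3 -2 / 2 4]. Elementwise product with the kernel and sum: 3·1 + -2·3 + 2·1 + 4·1.

3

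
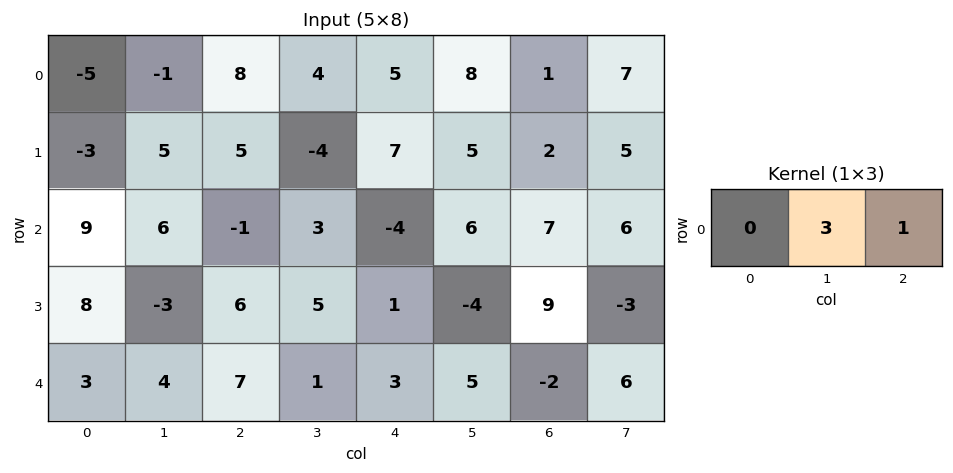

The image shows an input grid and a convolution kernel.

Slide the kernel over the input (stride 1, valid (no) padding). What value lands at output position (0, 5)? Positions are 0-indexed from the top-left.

The receptive field on the input at this output position is [8 1 7]. Elementwise product with the kernel and sum: 1·3 + 7·1.

10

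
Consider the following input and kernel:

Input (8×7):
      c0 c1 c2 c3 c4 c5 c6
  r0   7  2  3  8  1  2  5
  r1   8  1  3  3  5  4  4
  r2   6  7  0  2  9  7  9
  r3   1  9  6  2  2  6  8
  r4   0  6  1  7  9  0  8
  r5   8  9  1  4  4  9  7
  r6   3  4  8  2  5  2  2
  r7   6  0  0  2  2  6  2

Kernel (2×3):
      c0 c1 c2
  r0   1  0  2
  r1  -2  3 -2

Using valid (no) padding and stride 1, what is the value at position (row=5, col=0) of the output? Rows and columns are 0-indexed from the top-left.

The receptive field on the input at this output position is [8 9 1 / 3 4 8]. Elementwise product with the kernel and sum: 8·1 + 1·2 + 3·-2 + 4·3 + 8·-2.

0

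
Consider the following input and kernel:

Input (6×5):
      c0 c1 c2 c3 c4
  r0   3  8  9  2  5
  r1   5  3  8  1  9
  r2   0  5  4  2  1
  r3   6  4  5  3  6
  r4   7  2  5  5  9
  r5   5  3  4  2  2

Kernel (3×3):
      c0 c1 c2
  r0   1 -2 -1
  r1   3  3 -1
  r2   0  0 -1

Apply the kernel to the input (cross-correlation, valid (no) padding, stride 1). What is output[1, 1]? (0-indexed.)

8

The receptive field on the input at this output position is [3 8 1 / 5 4 2 / 4 5 3]. Elementwise product with the kernel and sum: 3·1 + 8·-2 + 1·-1 + 5·3 + 4·3 + 2·-1 + 3·-1.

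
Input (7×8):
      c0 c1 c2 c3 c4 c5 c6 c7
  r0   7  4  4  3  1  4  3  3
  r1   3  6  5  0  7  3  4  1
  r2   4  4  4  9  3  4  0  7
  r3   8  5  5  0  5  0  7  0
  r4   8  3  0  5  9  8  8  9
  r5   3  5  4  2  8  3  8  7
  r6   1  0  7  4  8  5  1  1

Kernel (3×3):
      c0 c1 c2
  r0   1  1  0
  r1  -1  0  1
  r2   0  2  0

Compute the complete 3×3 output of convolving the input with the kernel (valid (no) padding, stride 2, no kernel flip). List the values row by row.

Output[0,0]: The receptive field on the input at this output position is [7 4 4 / 3 6 5 / 4 4 4]. Elementwise product with the kernel and sum: 7·1 + 4·1 + 3·-1 + 5·1 + 4·2.
Output[0,1]: The receptive field on the input at this output position is [4 3 1 / 5 0 7 / 4 9 3]. Elementwise product with the kernel and sum: 4·1 + 3·1 + 5·-1 + 7·1 + 9·2.

21 27 10
11 23 25
12 17 27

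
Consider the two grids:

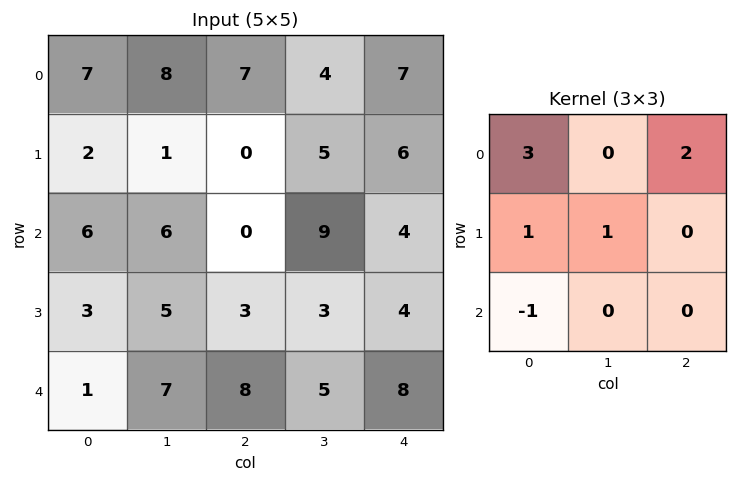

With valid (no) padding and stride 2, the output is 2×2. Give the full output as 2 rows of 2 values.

Output[0,0]: The receptive field on the input at this output position is [7 8 7 / 2 1 0 / 6 6 0]. Elementwise product with the kernel and sum: 7·3 + 7·2 + 2·1 + 1·1 + 6·-1.

32 40
25 6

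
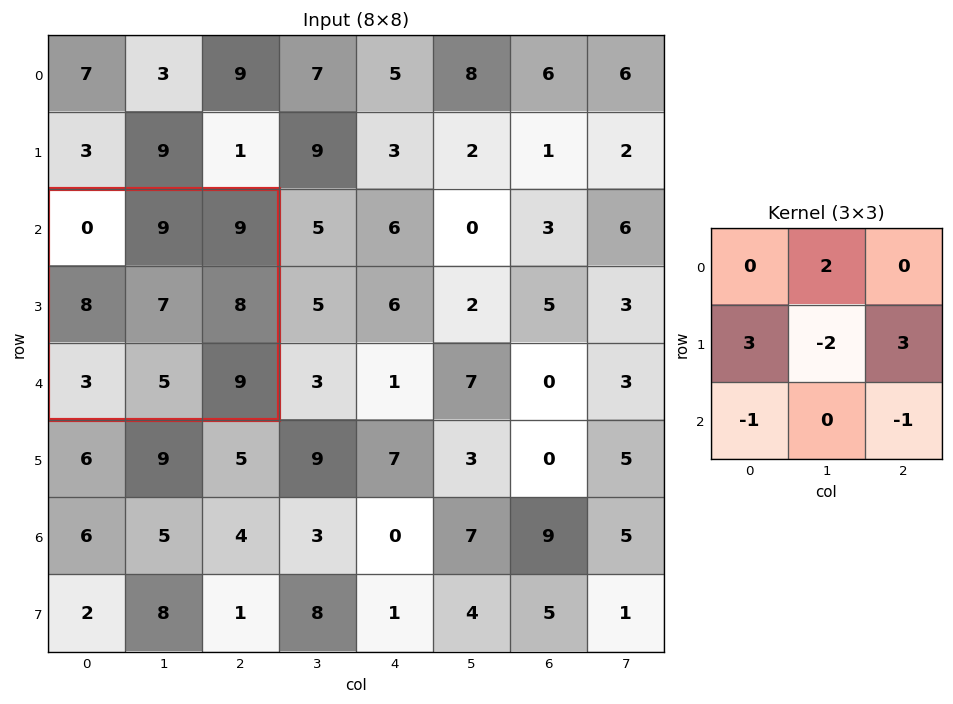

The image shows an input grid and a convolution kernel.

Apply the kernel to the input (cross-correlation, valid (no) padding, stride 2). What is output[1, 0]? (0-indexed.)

The receptive field on the input at this output position is [0 9 9 / 8 7 8 / 3 5 9]. Elementwise product with the kernel and sum: 9·2 + 8·3 + 7·-2 + 8·3 + 3·-1 + 9·-1.

40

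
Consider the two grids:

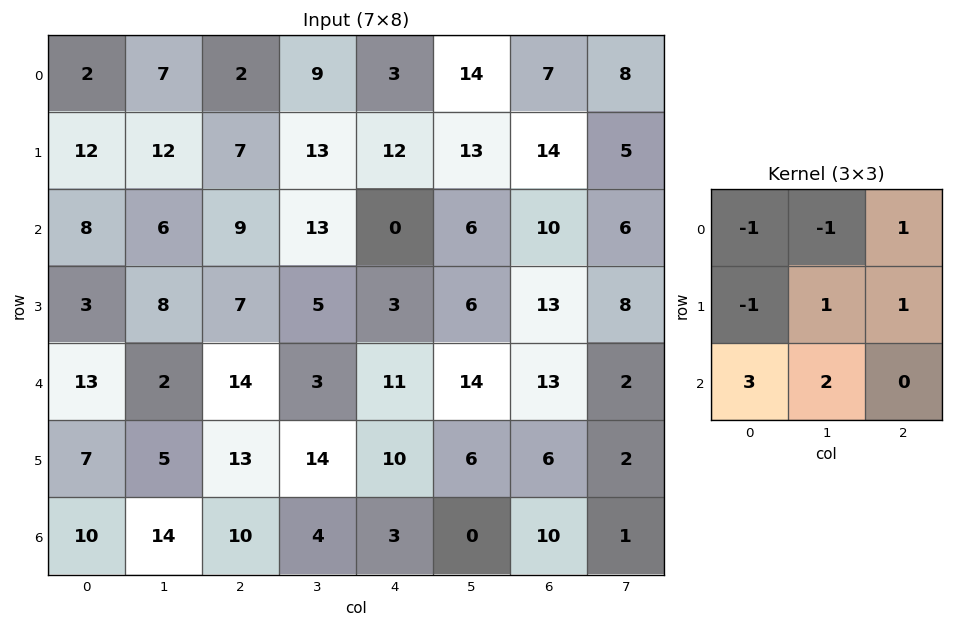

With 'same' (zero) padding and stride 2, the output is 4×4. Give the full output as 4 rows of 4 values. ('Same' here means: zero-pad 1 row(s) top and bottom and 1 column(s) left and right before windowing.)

Output[0,0]: The receptive field on the zero-padded input at this output position is [0 0 0 / 0 2 7 / 0 12 12]. Elementwise product with the kernel and sum: 0·-1 + 0·-1 + 0·1 + 0·-1 + 2·1 + 7·1 + 0·3 + 12·2.

33 54 71 68
20 48 2 32
34 46 82 20
22 -4 -19 1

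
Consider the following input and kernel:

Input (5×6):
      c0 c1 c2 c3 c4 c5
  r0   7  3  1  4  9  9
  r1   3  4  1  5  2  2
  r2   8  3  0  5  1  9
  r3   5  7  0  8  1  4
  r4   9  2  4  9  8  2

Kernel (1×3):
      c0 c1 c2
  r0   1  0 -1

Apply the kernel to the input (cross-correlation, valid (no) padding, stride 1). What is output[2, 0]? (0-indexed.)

The receptive field on the input at this output position is [8 3 0]. Elementwise product with the kernel and sum: 8·1 + 0·-1.

8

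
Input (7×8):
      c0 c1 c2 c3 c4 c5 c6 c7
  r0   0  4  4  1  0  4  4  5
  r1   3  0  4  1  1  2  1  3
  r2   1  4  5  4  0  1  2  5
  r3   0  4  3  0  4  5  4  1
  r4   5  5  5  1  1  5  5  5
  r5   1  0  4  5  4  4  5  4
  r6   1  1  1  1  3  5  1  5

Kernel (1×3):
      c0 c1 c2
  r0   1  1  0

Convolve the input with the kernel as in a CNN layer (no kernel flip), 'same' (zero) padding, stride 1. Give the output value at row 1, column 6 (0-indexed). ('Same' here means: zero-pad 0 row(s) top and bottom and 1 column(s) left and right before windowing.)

3

The receptive field on the zero-padded input at this output position is [2 1 3]. Elementwise product with the kernel and sum: 2·1 + 1·1.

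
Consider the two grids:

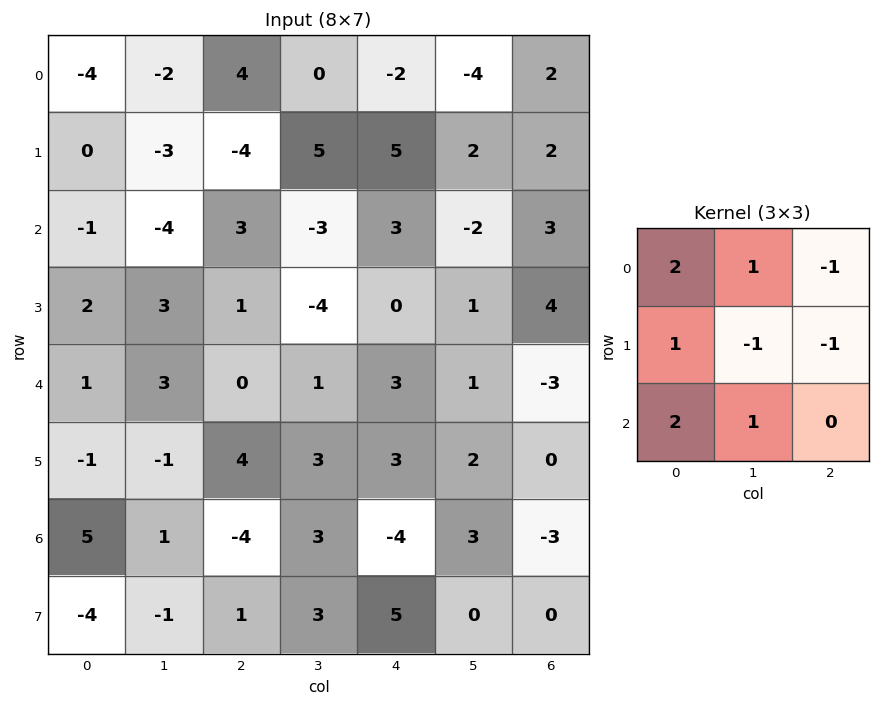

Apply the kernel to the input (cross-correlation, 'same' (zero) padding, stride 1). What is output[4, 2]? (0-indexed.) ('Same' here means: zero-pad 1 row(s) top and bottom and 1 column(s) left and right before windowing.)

15

The receptive field on the zero-padded input at this output position is [3 1 -4 / 3 0 1 / -1 4 3]. Elementwise product with the kernel and sum: 3·2 + 1·1 + -4·-1 + 3·1 + 0·-1 + 1·-1 + -1·2 + 4·1.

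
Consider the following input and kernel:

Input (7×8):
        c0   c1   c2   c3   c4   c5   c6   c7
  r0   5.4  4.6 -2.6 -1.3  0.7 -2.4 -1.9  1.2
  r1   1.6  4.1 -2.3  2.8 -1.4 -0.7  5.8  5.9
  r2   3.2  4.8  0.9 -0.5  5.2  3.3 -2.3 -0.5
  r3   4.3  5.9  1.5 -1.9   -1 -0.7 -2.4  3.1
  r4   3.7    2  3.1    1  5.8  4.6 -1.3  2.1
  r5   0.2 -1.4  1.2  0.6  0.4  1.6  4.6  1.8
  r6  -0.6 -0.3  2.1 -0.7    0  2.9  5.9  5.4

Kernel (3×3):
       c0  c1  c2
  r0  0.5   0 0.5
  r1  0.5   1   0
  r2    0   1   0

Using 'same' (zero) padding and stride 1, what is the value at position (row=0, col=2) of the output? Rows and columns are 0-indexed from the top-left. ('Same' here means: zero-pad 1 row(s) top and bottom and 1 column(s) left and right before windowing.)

-2.6

The receptive field on the zero-padded input at this output position is [0 0 0 / 4.6 -2.6 -1.3 / 4.1 -2.3 2.8]. Elementwise product with the kernel and sum: 0·0.5 + 0·0.5 + 4.6·0.5 + -2.6·1 + -2.3·1.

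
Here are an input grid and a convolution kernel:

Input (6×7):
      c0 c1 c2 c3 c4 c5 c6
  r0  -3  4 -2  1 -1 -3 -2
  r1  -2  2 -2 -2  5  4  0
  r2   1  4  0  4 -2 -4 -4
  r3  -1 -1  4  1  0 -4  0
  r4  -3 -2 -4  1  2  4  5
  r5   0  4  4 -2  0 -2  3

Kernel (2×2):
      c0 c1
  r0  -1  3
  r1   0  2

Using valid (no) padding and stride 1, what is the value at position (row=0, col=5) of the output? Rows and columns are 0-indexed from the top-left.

The receptive field on the input at this output position is [-3 -2 / 4 0]. Elementwise product with the kernel and sum: -3·-1 + -2·3 + 0·2.

-3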